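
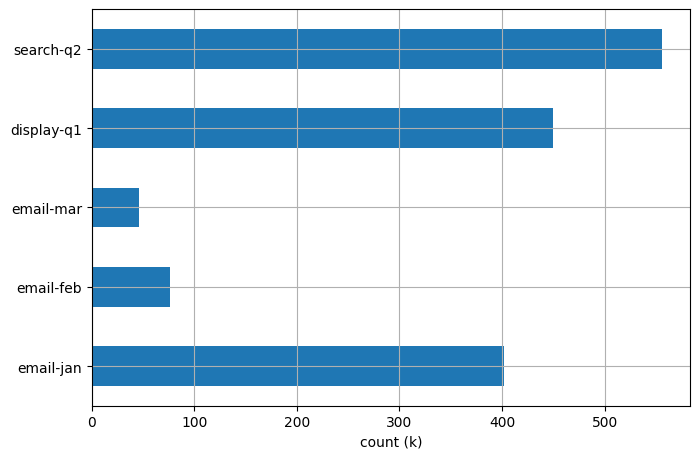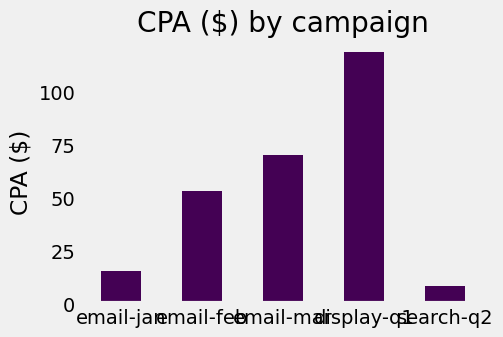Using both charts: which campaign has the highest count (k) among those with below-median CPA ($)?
Chart 2 median CPA ($) ≈ 60; below-median campaigns: email-jan, search-q2. Among those, search-q2 has the highest count (k) (≈ 600).

search-q2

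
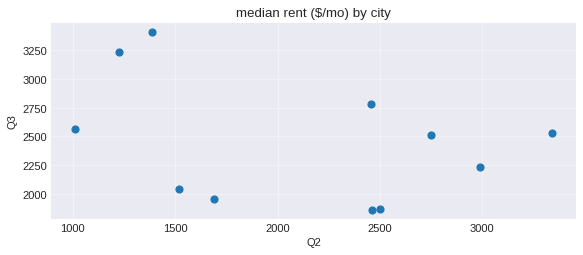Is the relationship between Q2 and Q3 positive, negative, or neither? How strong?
negative, weak

Points are negatively correlated; weak (|r| ≈ 0.3).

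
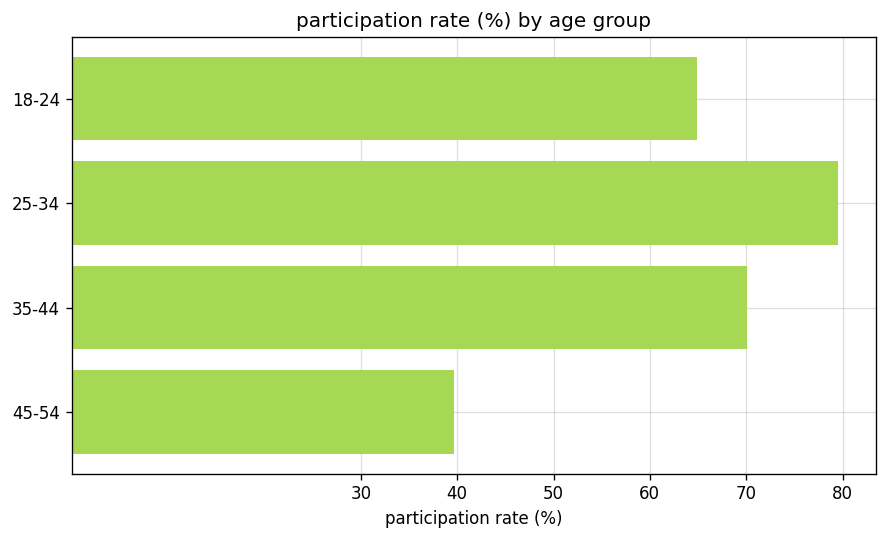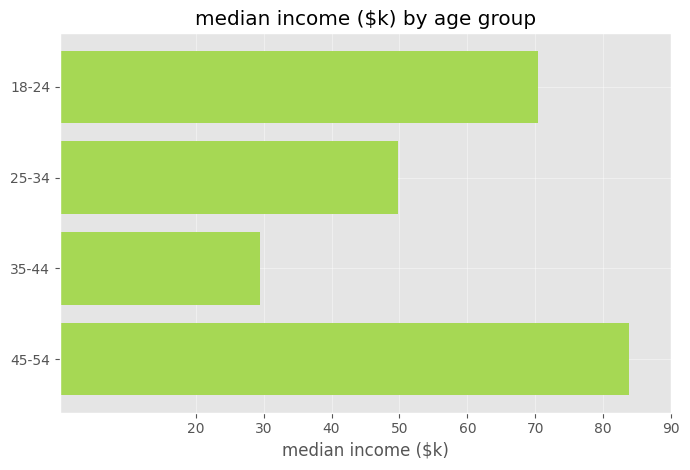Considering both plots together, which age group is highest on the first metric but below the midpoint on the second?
25-34

Chart 2 median median income ($k) ≈ 60; below-median age groups: 25-34, 35-44. Among those, 25-34 has the highest participation rate (%) (≈ 80).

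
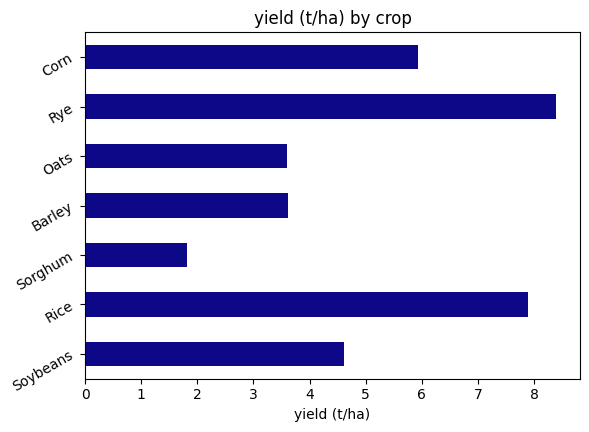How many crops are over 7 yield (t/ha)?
2

Above 7: Rice, Rye.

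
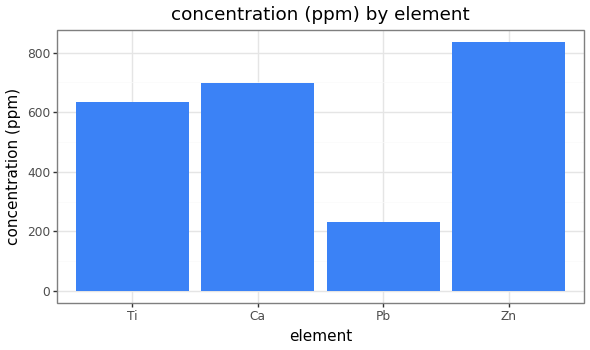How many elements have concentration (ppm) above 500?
Above 500: Ti, Ca, Zn.

3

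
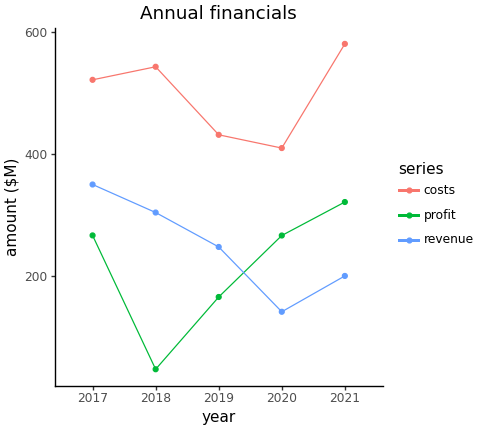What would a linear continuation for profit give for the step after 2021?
≈ 375

Last three: 150, 250, 300 → slope ≈ 75/step → next ≈ 375.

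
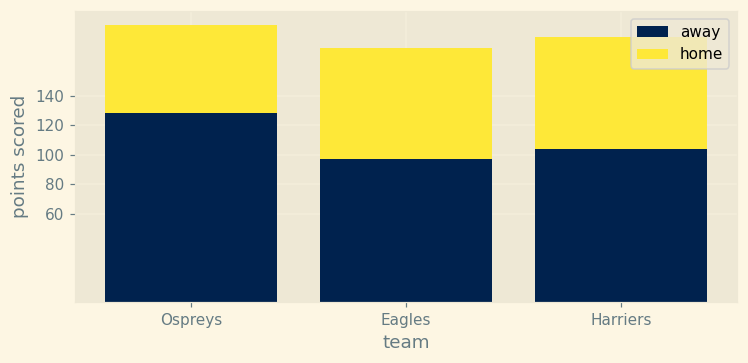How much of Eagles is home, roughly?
home top ≈ 180, bottom ≈ 100; segment ≈ 80.

≈ 80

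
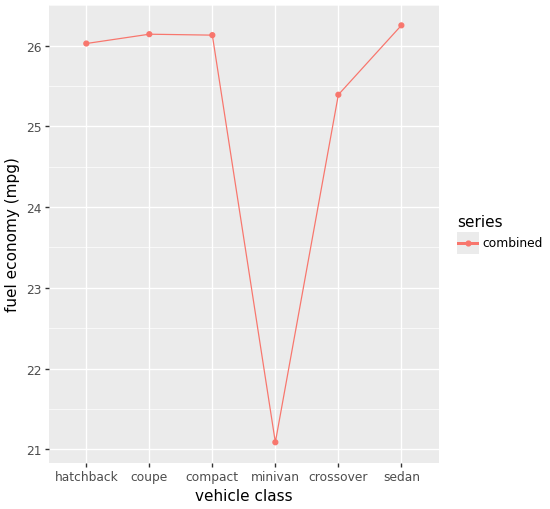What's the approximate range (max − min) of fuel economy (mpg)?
≈ 5.0

Max sedan ≈ 26.0, min minivan ≈ 21.0; range ≈ 5.0.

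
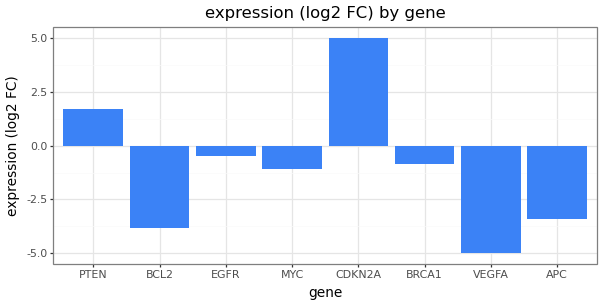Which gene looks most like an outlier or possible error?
CDKN2A

CDKN2A ≈ 5; the rest sit between ≈ -5 and ≈ 2.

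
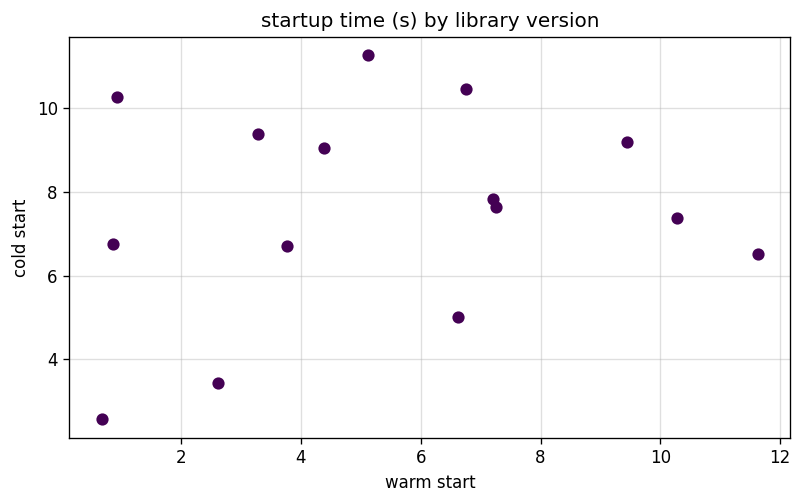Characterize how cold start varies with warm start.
no clear correlation

Points are roughly uncorrelated; weak (|r| ≈ 0.2).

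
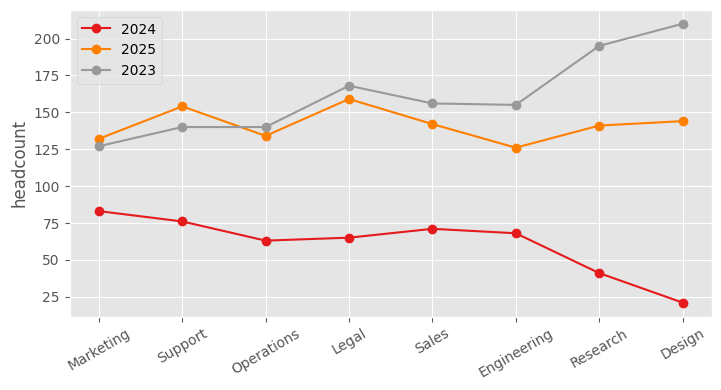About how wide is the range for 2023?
Max Design ≈ 200, min Marketing ≈ 120; range ≈ 80.

≈ 80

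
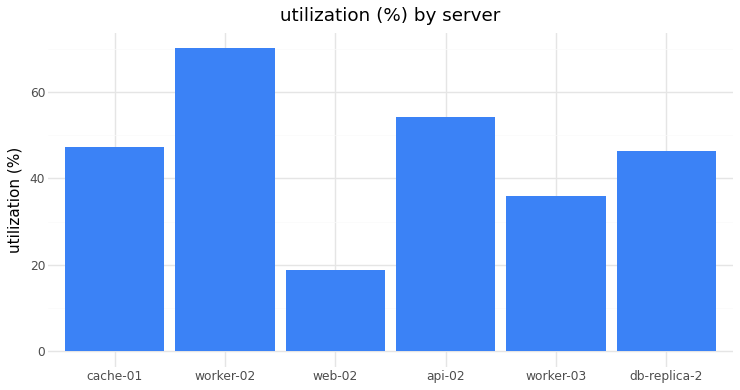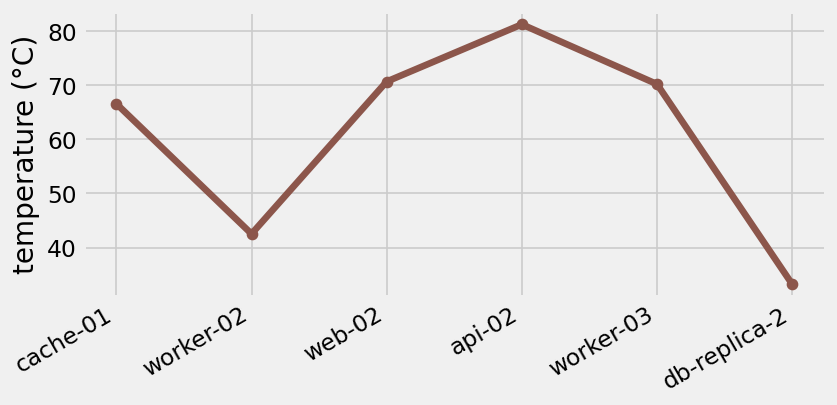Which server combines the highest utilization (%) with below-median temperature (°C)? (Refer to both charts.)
worker-02

Chart 2 median temperature (°C) ≈ 70; below-median servers: cache-01, worker-02, db-replica-2. Among those, worker-02 has the highest utilization (%) (≈ 70).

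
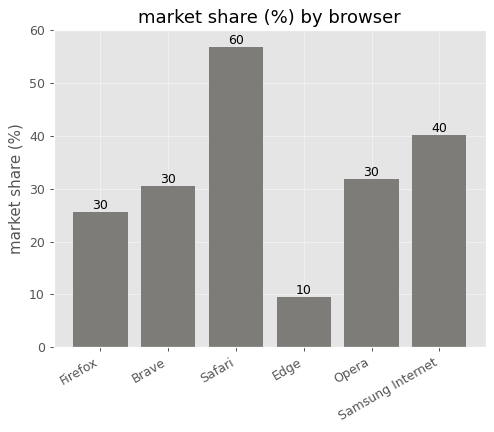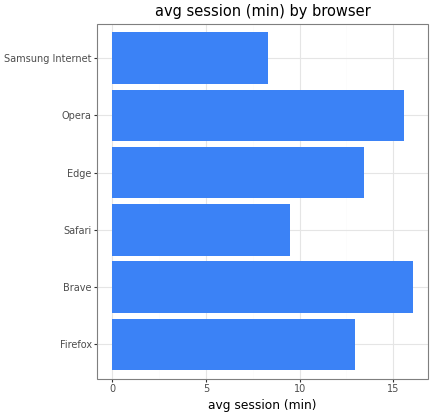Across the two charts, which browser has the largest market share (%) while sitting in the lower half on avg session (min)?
Safari

Chart 2 median avg session (min) ≈ 14; below-median browsers: Firefox, Safari, Samsung Internet. Among those, Safari has the highest market share (%) (≈ 60).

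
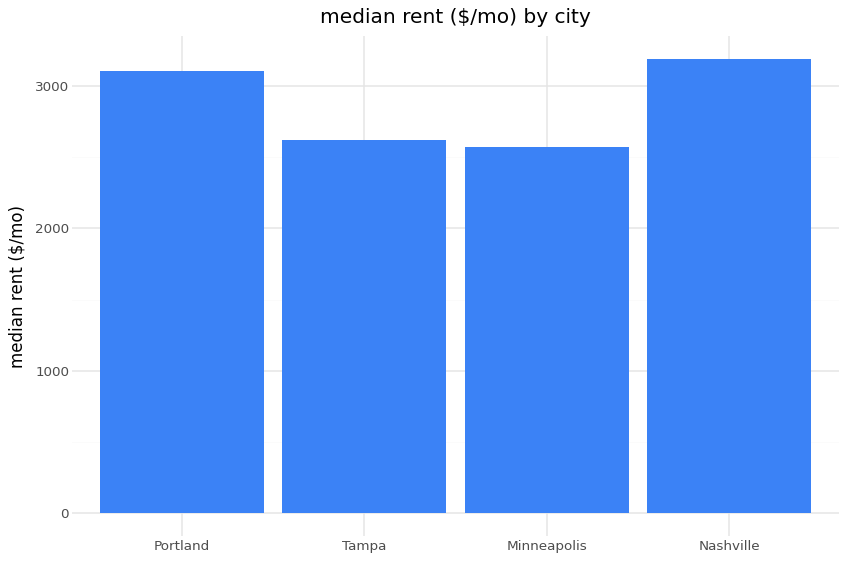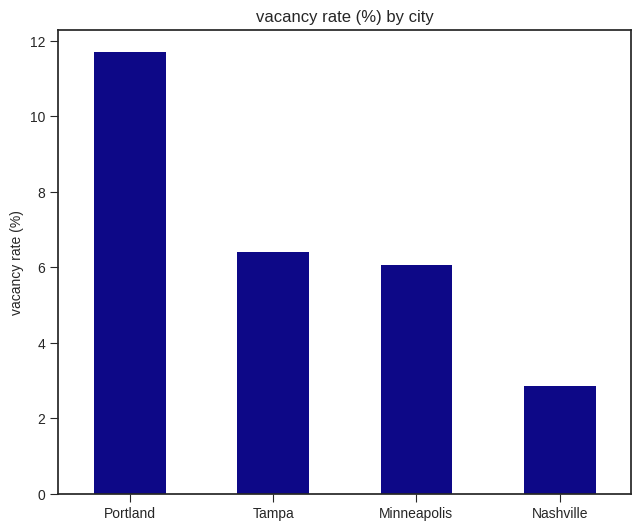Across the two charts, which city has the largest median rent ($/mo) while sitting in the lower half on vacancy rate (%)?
Nashville

Chart 2 median vacancy rate (%) ≈ 6; below-median cities: Minneapolis, Nashville. Among those, Nashville has the highest median rent ($/mo) (≈ 3000).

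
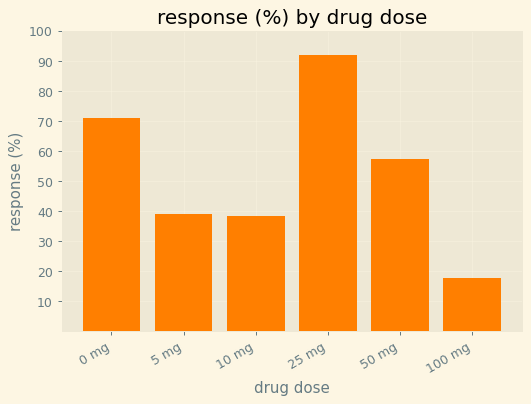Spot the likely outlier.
25 mg

25 mg ≈ 90; the rest sit between ≈ 20 and ≈ 70.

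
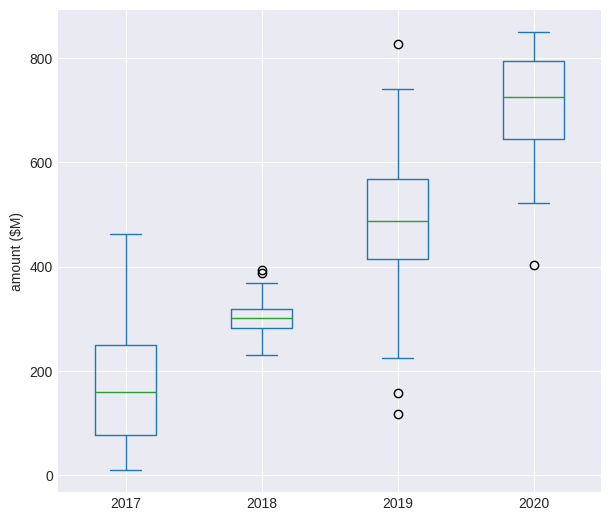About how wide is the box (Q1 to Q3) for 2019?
Q3 ≈ 550, Q1 ≈ 400; IQR ≈ 150.

≈ 150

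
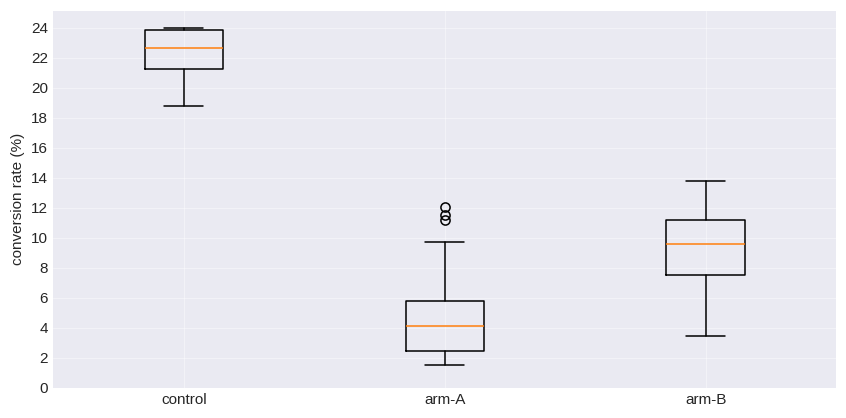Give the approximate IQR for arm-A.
Q3 ≈ 6, Q1 ≈ 2; IQR ≈ 4.

≈ 4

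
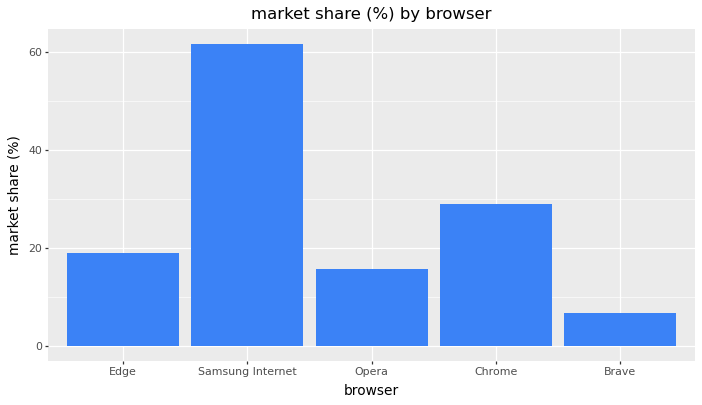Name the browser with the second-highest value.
Chrome

Top 3: Samsung Internet ≈ 60, Chrome ≈ 30, Edge ≈ 20.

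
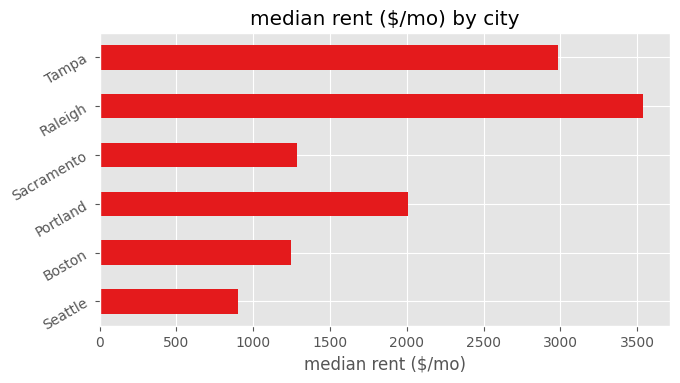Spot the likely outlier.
Raleigh ≈ 3500; the rest sit between ≈ 1000 and ≈ 3000.

Raleigh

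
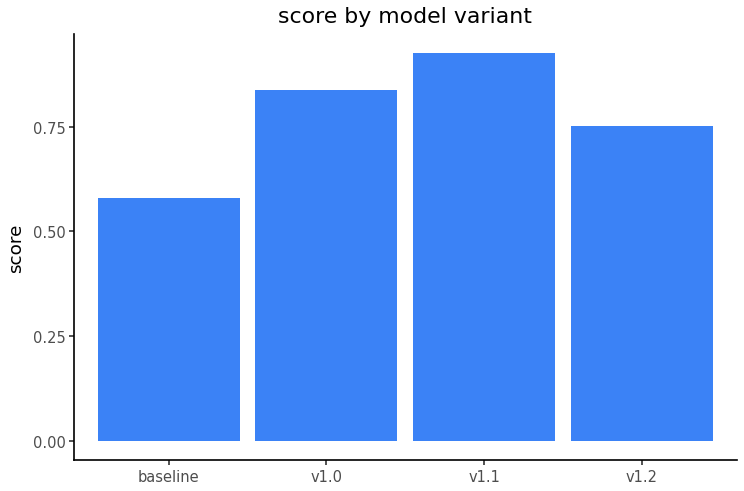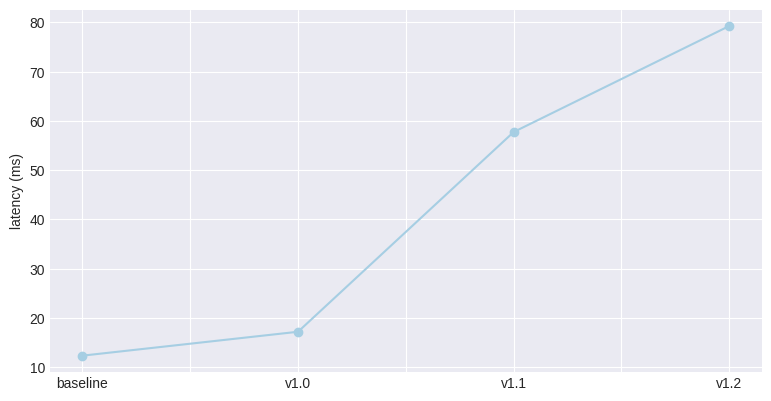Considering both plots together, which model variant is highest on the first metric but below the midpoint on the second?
Chart 2 median latency (ms) ≈ 40; below-median model variants: baseline, v1.0. Among those, v1.0 has the highest score (≈ 0.8).

v1.0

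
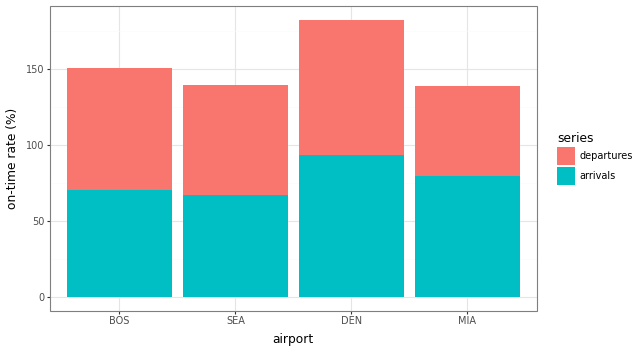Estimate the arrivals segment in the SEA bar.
arrivals top ≈ 60, bottom ≈ 0; segment ≈ 60.

≈ 60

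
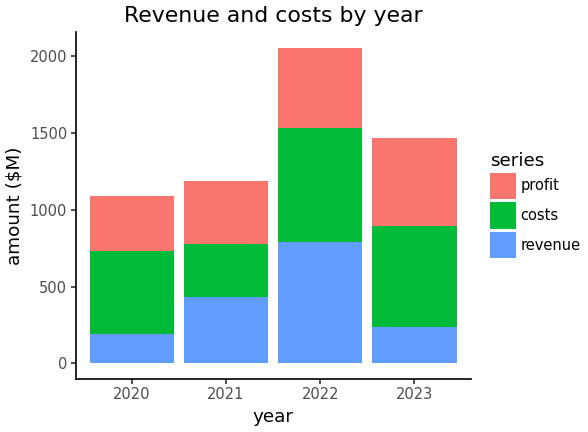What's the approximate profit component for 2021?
≈ 400

profit top ≈ 1200, bottom ≈ 800; segment ≈ 400.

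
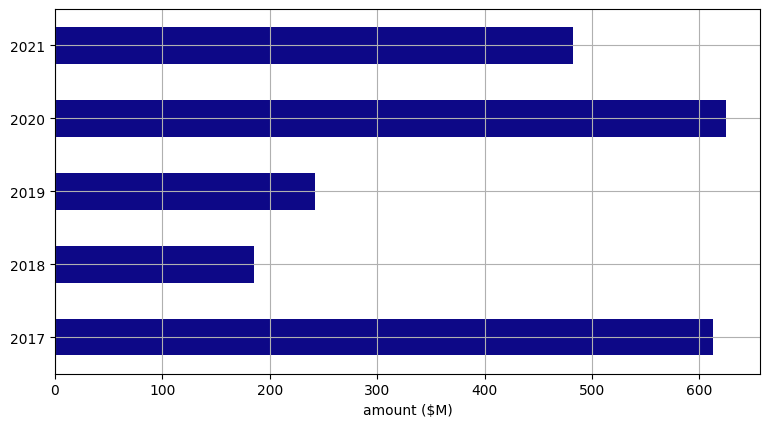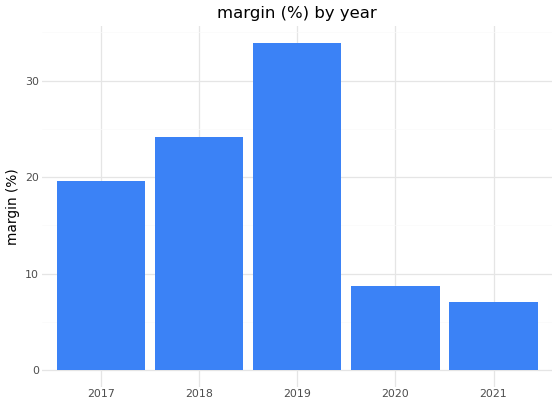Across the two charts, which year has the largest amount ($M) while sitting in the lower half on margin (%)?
Chart 2 median margin (%) ≈ 20; below-median years: 2020, 2021. Among those, 2020 has the highest amount ($M) (≈ 600).

2020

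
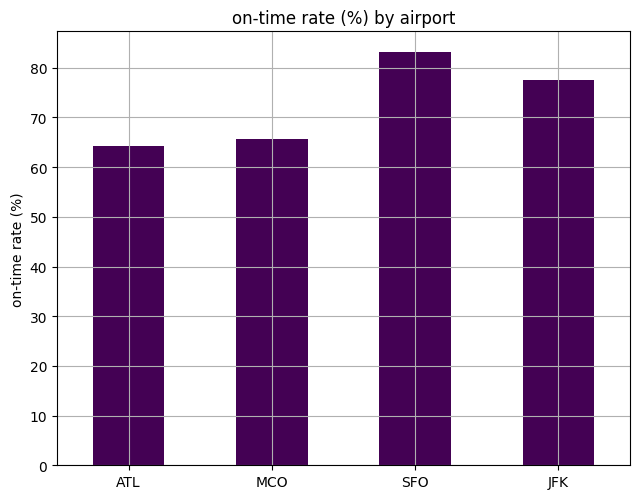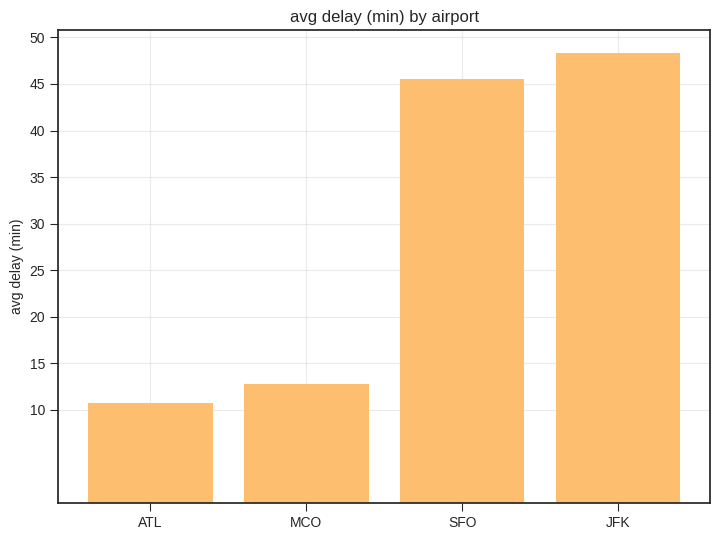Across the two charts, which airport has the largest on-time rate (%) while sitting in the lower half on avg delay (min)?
MCO

Chart 2 median avg delay (min) ≈ 30; below-median airports: ATL, MCO. Among those, MCO has the highest on-time rate (%) (≈ 70).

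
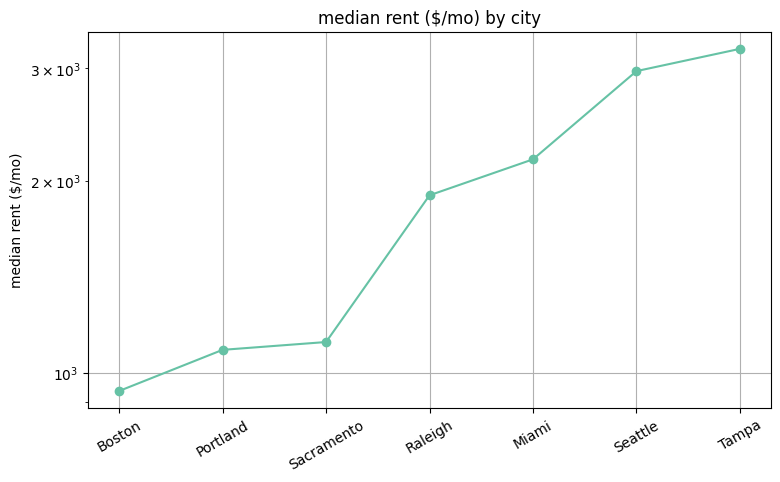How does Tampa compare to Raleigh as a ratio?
≈ 1.78×

Tampa ≈ 3200, Raleigh ≈ 1800; 3200/1800 ≈ 1.78.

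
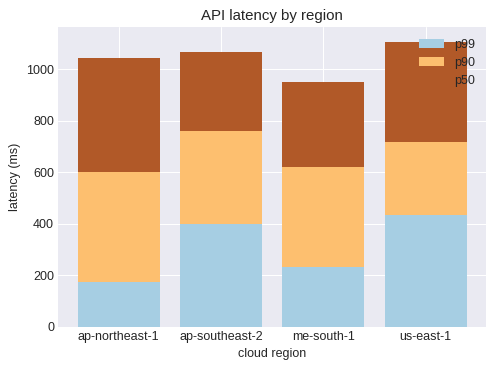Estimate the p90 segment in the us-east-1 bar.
p90 top ≈ 700, bottom ≈ 400; segment ≈ 300.

≈ 300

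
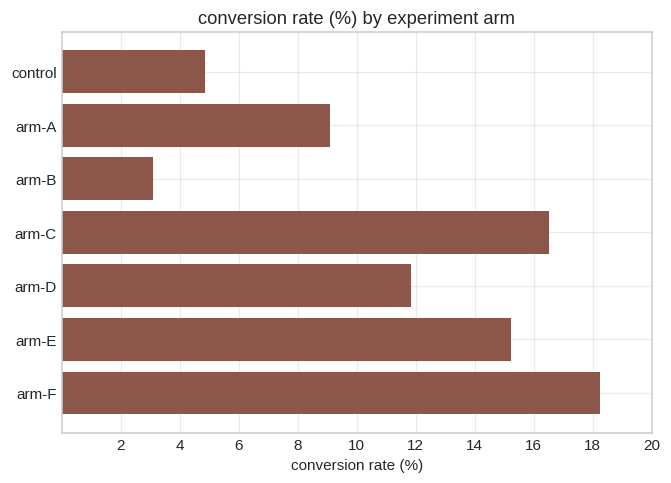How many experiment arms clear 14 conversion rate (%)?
3

Above 14: arm-C, arm-E, arm-F.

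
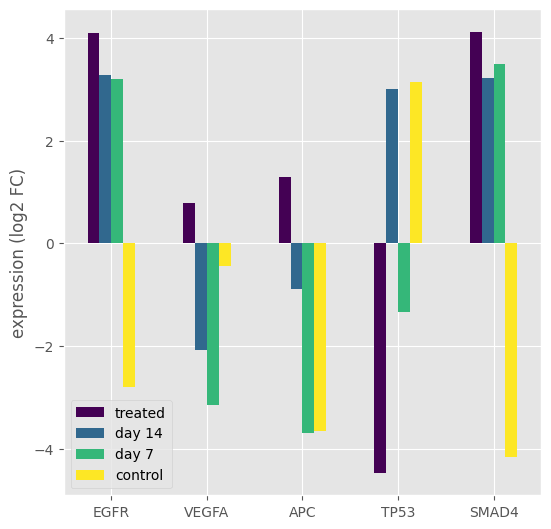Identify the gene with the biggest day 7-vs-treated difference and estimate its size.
APC, ≈ 5 log2 FC

APC: day 7 ≈ -4, treated ≈ 1 → gap ≈ 5. Next-largest (VEGFA) is only ≈ 4.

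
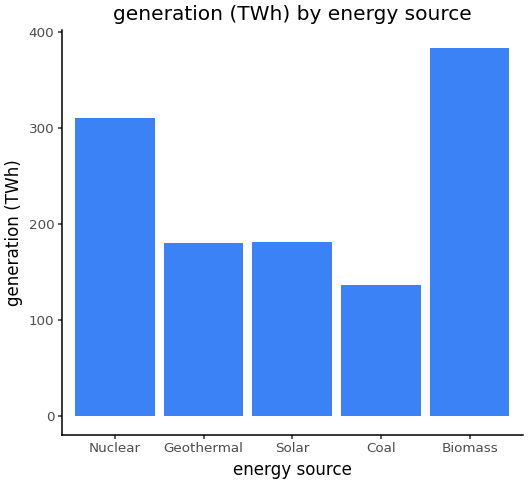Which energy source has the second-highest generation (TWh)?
Top 3: Biomass ≈ 400, Nuclear ≈ 300, Solar ≈ 200.

Nuclear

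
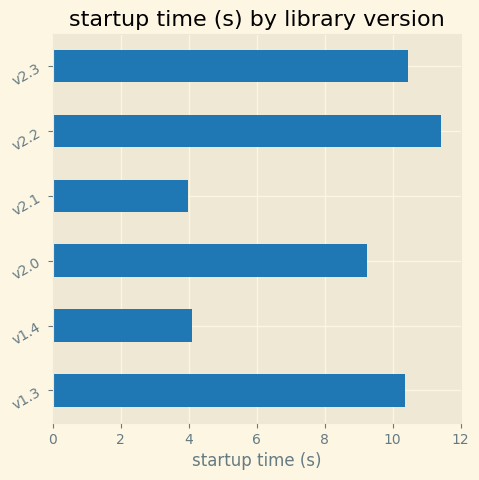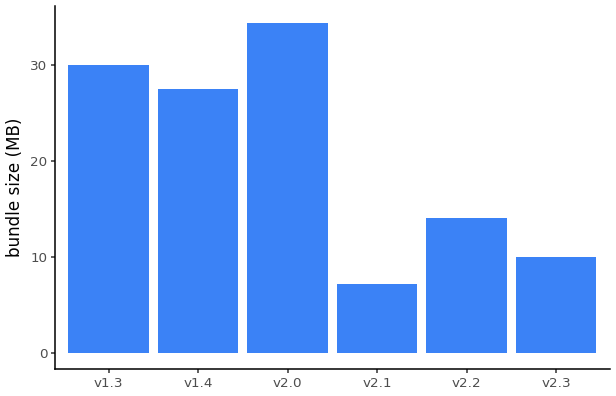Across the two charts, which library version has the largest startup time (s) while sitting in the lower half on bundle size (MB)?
Chart 2 median bundle size (MB) ≈ 20; below-median library versions: v2.1, v2.2, v2.3. Among those, v2.2 has the highest startup time (s) (≈ 12).

v2.2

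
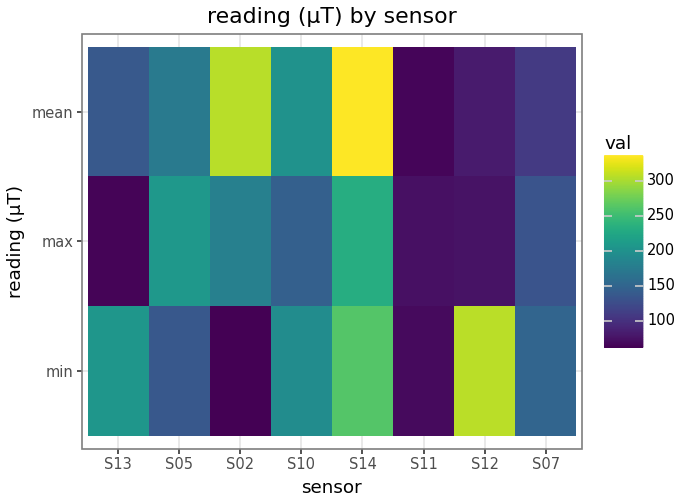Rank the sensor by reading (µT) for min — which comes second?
S14

Top 3 for min: S12 ≈ 300, S14 ≈ 250, S13 ≈ 200.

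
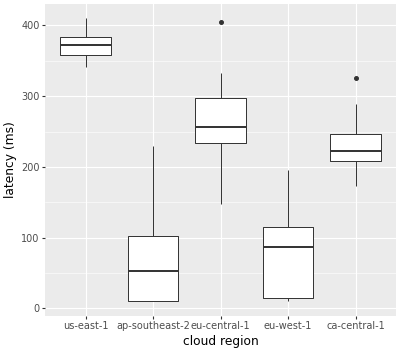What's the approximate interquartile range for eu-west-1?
Q3 ≈ 100, Q1 ≈ 0; IQR ≈ 100.

≈ 100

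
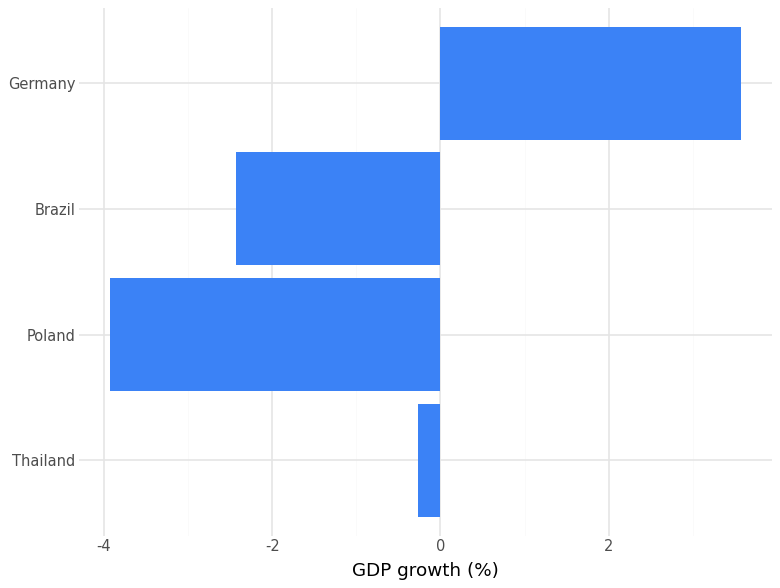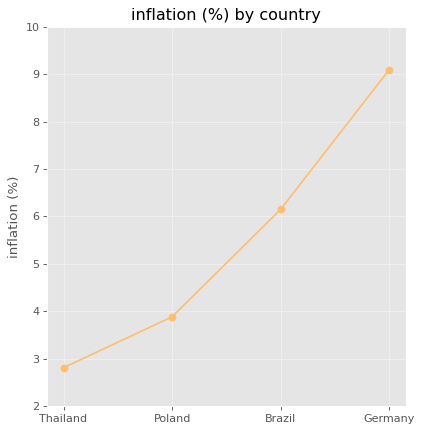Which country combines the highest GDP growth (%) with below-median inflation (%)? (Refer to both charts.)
Thailand

Chart 2 median inflation (%) ≈ 5; below-median countries: Thailand, Poland. Among those, Thailand has the highest GDP growth (%) (≈ -0.5).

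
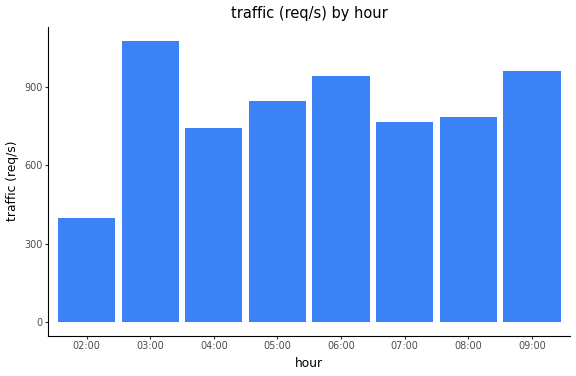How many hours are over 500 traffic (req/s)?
Above 500: 03:00, 04:00, 05:00, 06:00, 07:00, 08:00, 09:00.

7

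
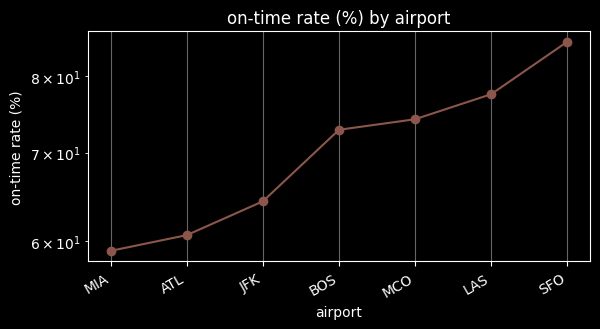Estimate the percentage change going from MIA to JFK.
≈ +8.3%

MIA ≈ 60, JFK ≈ 65; (65 − 60) / 60 ≈ +8.3%.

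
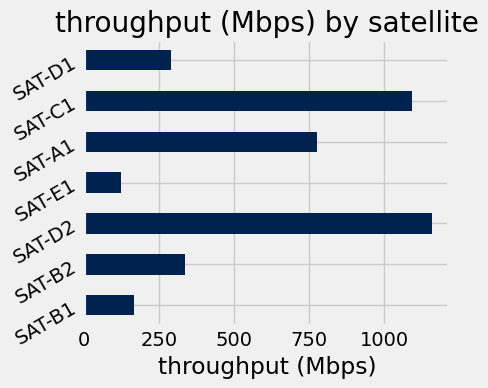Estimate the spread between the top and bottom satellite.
≈ 1100

Max SAT-D2 ≈ 1200, min SAT-E1 ≈ 100; range ≈ 1100.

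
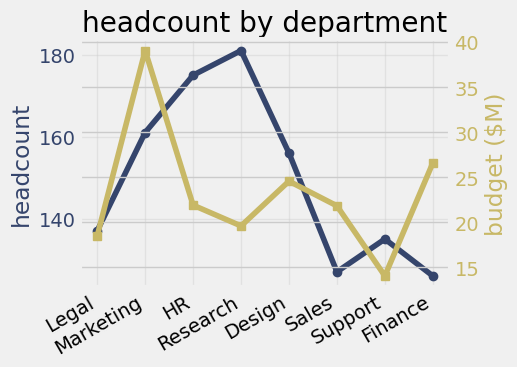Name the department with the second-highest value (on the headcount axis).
HR

Top 3 (on the headcount axis): Research ≈ 180, HR ≈ 175, Marketing ≈ 160.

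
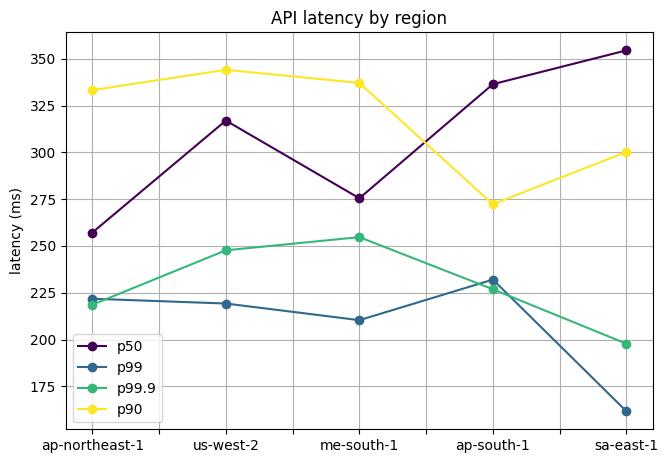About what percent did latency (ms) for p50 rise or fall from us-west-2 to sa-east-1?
≈ +12.5%

us-west-2 ≈ 320, sa-east-1 ≈ 360; (360 − 320) / 320 ≈ +12.5%.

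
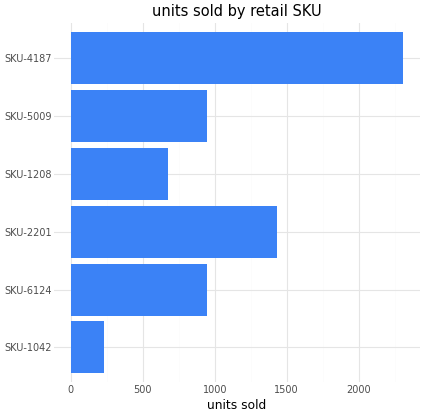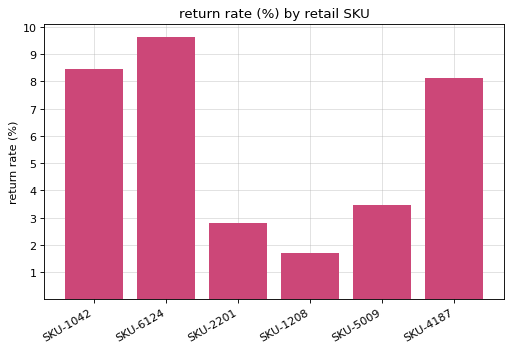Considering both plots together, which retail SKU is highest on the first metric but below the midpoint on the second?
Chart 2 median return rate (%) ≈ 6; below-median retail SKUs: SKU-2201, SKU-1208, SKU-5009. Among those, SKU-2201 has the highest units sold (≈ 1500).

SKU-2201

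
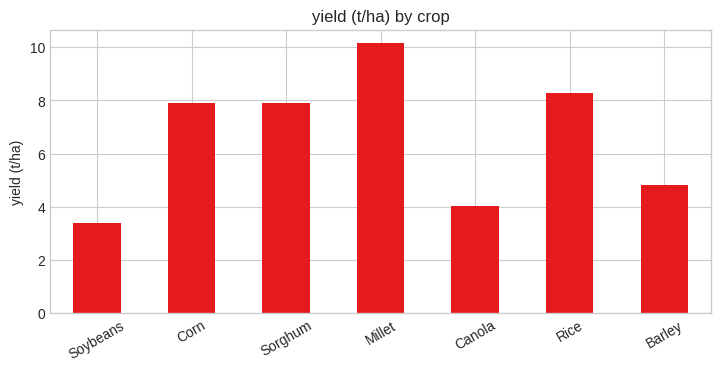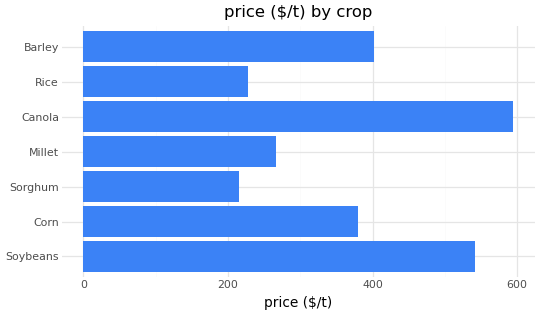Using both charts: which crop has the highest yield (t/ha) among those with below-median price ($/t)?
Chart 2 median price ($/t) ≈ 400; below-median crops: Sorghum, Millet, Rice. Among those, Millet has the highest yield (t/ha) (≈ 10).

Millet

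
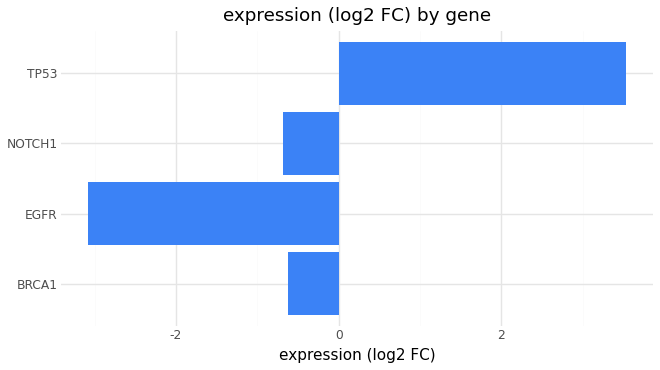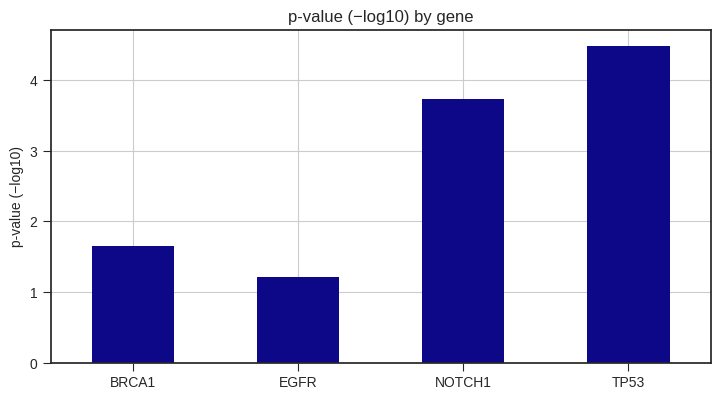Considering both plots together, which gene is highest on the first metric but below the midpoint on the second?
Chart 2 median p-value (−log10) ≈ 2.5; below-median genes: BRCA1, EGFR. Among those, BRCA1 has the highest expression (log2 FC) (≈ -0.5).

BRCA1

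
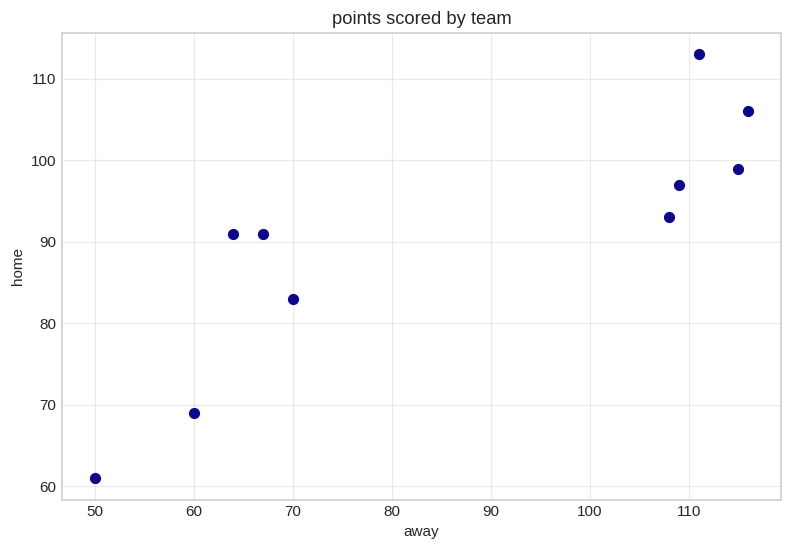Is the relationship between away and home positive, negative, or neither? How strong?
Points are positively correlated; strong (|r| ≈ 0.8).

positive, strong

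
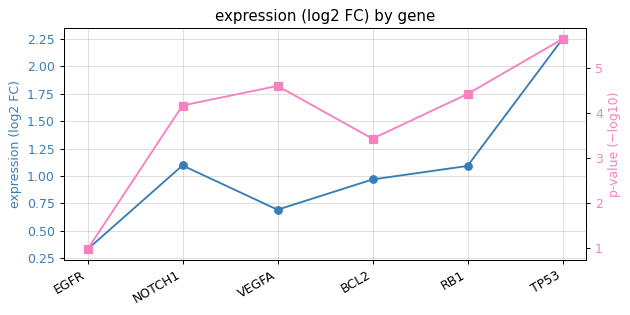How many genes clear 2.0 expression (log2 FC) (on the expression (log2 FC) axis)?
Above 2.0: TP53.

1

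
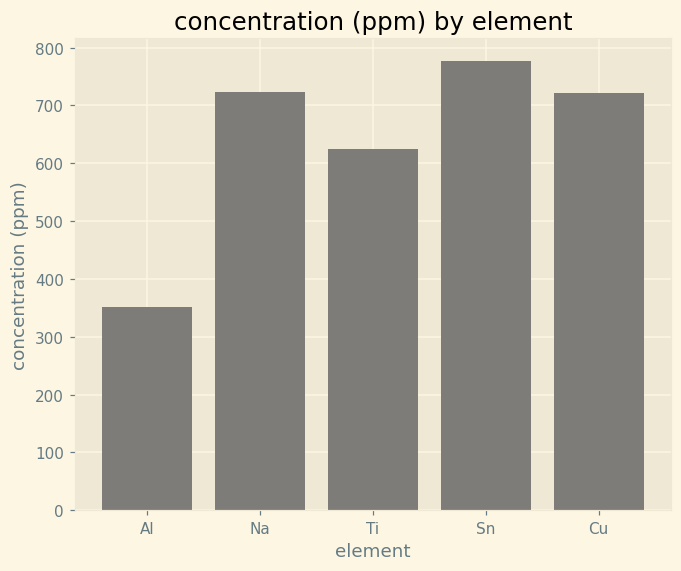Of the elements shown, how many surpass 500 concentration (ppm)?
4

Above 500: Na, Ti, Sn, Cu.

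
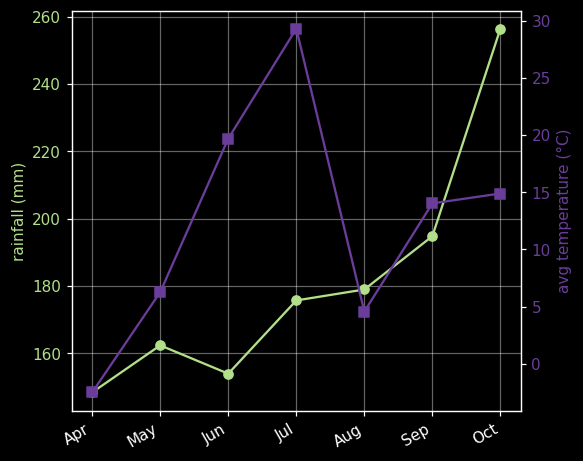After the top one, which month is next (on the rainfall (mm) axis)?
Top 3 (on the rainfall (mm) axis): Oct ≈ 260, Sep ≈ 190, Aug ≈ 180.

Sep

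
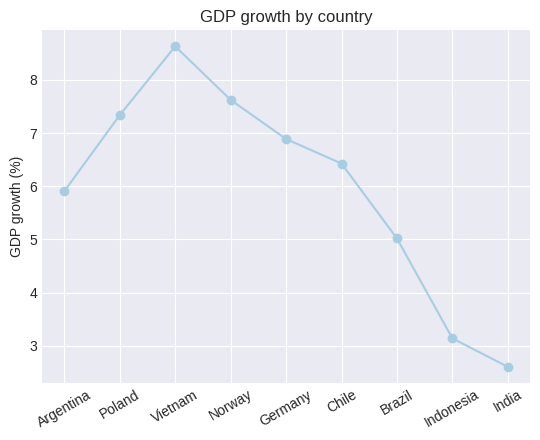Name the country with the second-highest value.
Top 3: Vietnam ≈ 9, Norway ≈ 8, Poland ≈ 7.

Norway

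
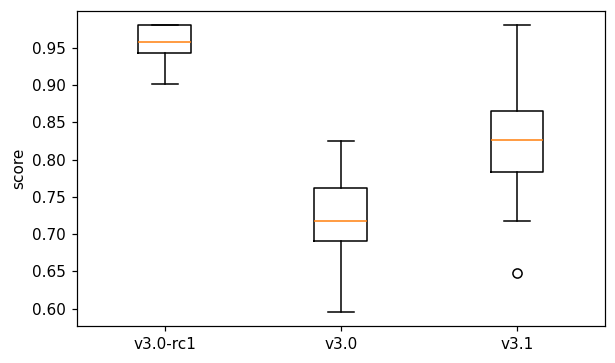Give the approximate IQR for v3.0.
Q3 ≈ 0.76, Q1 ≈ 0.70; IQR ≈ 0.06.

≈ 0.06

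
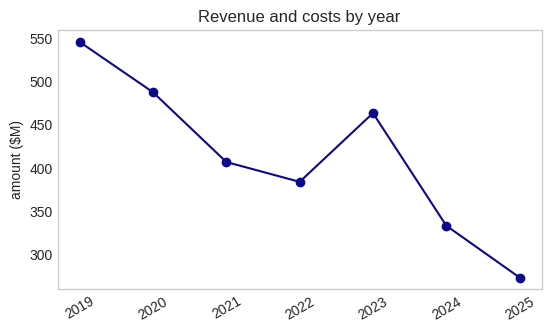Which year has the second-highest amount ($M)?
Top 3: 2019 ≈ 550, 2020 ≈ 500, 2023 ≈ 475.

2020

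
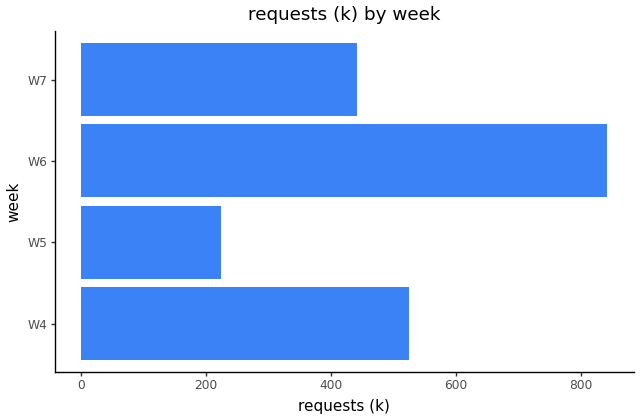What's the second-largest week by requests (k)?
Top 3: W6 ≈ 800, W4 ≈ 500, W7 ≈ 400.

W4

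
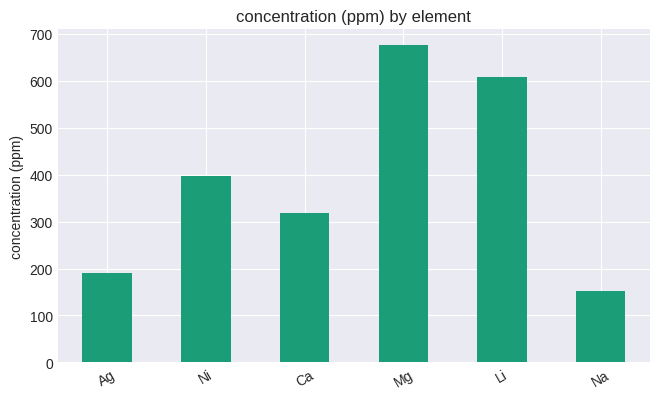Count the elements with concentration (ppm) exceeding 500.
Above 500: Mg, Li.

2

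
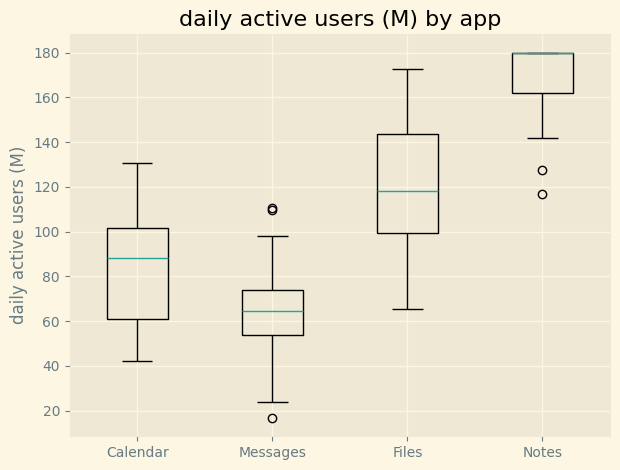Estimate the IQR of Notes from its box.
Q3 ≈ 180, Q1 ≈ 160; IQR ≈ 20.

≈ 20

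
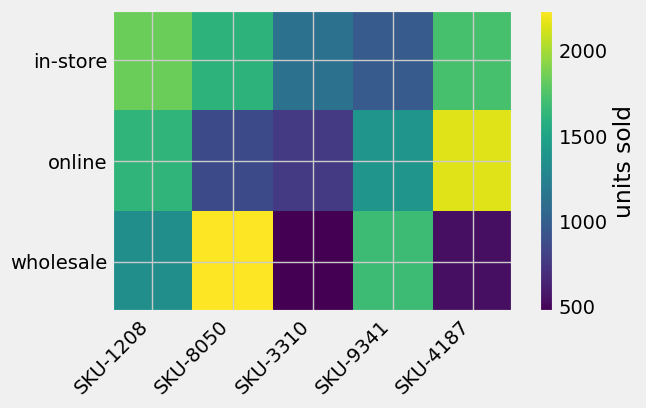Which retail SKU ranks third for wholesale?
SKU-1208

Top 4 for wholesale: SKU-8050 ≈ 2200, SKU-9341 ≈ 1600, SKU-1208 ≈ 1400, SKU-4187 ≈ 600.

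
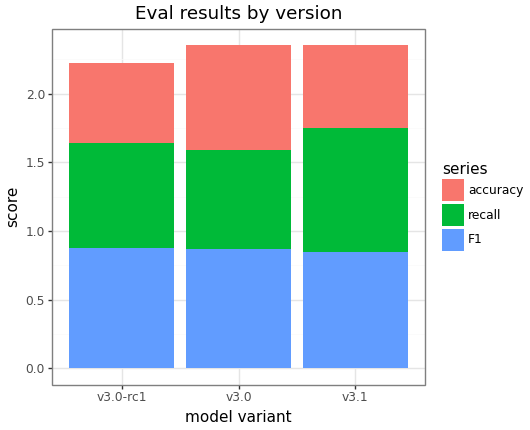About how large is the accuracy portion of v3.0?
≈ 0.8

accuracy top ≈ 2.4, bottom ≈ 1.6; segment ≈ 0.8.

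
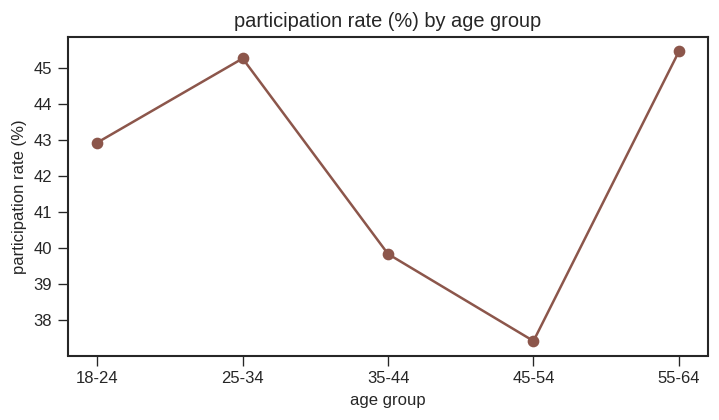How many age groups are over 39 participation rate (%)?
4

Above 39: 18-24, 25-34, 35-44, 55-64.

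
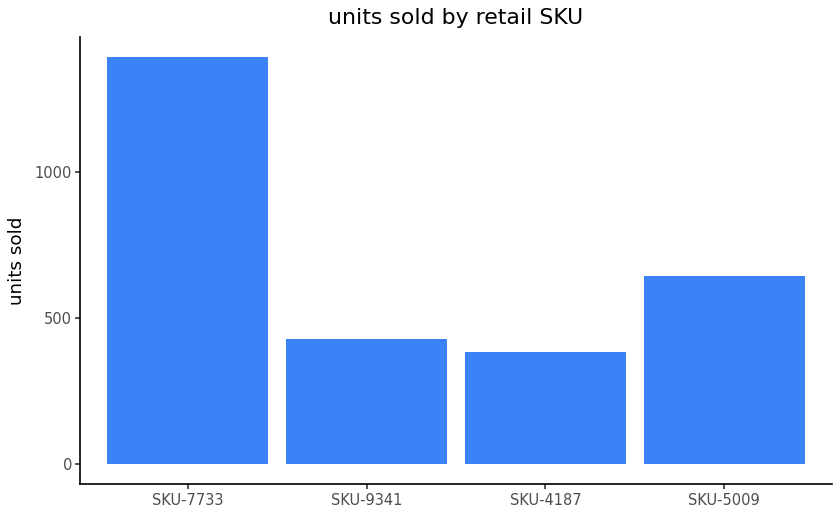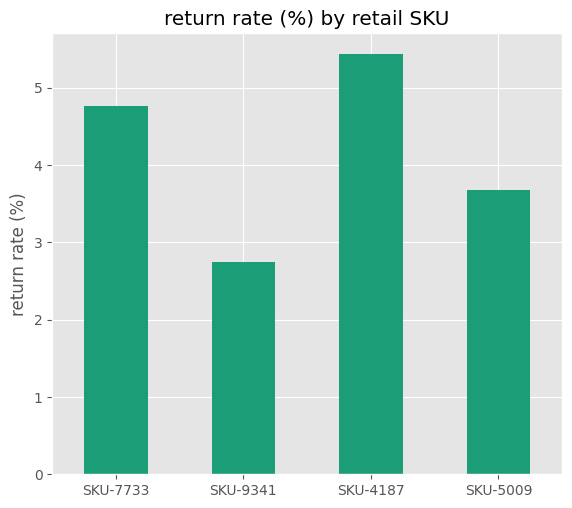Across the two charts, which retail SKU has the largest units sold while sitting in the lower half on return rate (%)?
SKU-5009

Chart 2 median return rate (%) ≈ 4; below-median retail SKUs: SKU-9341, SKU-5009. Among those, SKU-5009 has the highest units sold (≈ 600).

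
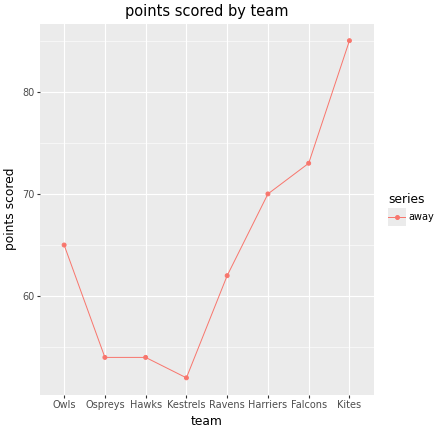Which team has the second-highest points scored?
Falcons

Top 3: Kites ≈ 85, Falcons ≈ 75, Harriers ≈ 70.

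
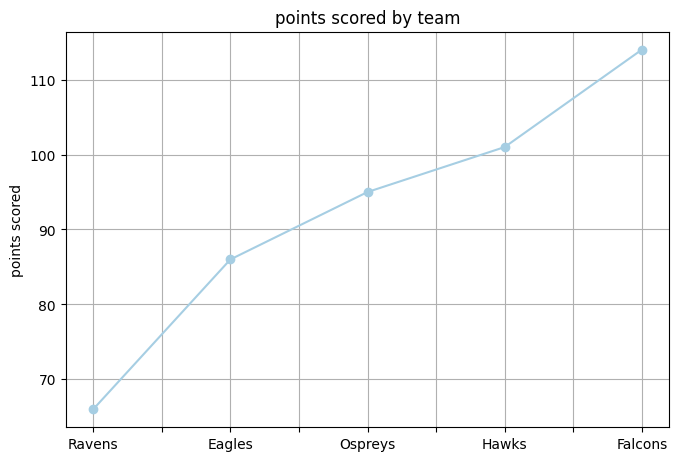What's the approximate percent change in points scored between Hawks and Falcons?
Hawks ≈ 100, Falcons ≈ 115; (115 − 100) / 100 ≈ +15%.

≈ +15%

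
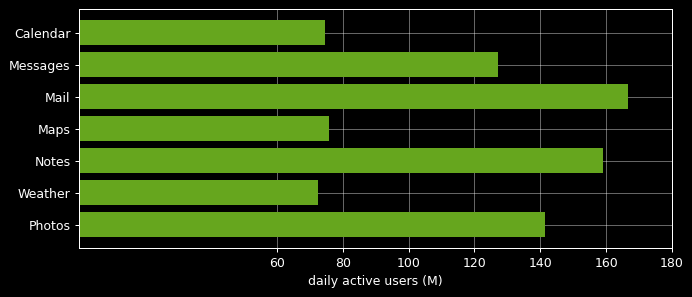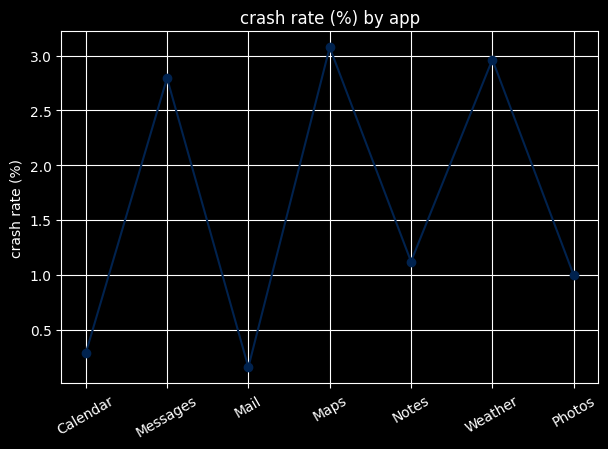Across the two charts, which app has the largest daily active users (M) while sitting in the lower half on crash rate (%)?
Mail

Chart 2 median crash rate (%) ≈ 1; below-median apps: Calendar, Mail, Photos. Among those, Mail has the highest daily active users (M) (≈ 160).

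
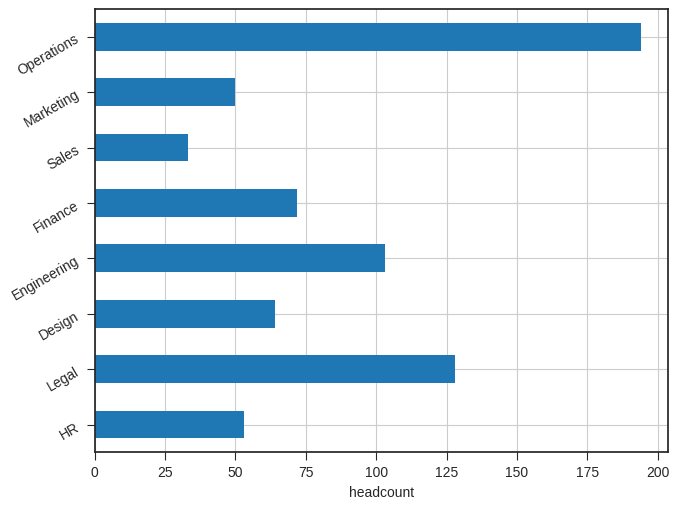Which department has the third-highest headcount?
Top 4: Operations ≈ 200, Legal ≈ 120, Engineering ≈ 100, Finance ≈ 80.

Engineering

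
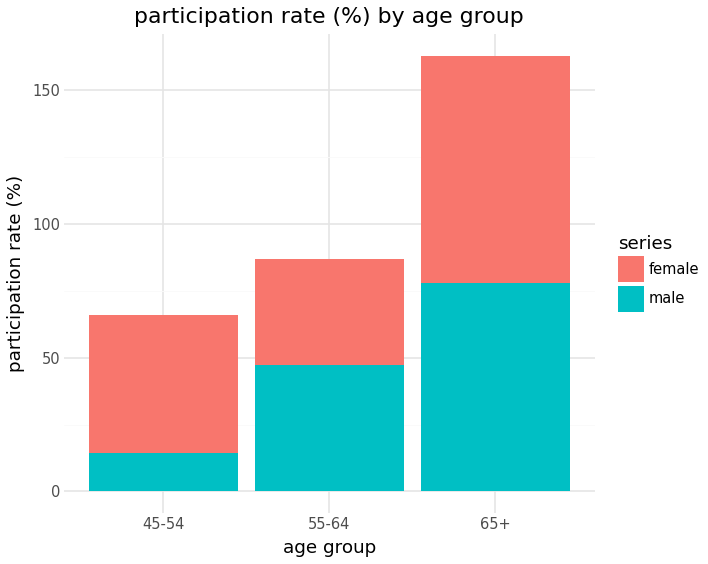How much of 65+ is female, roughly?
female top ≈ 160, bottom ≈ 80; segment ≈ 80.

≈ 80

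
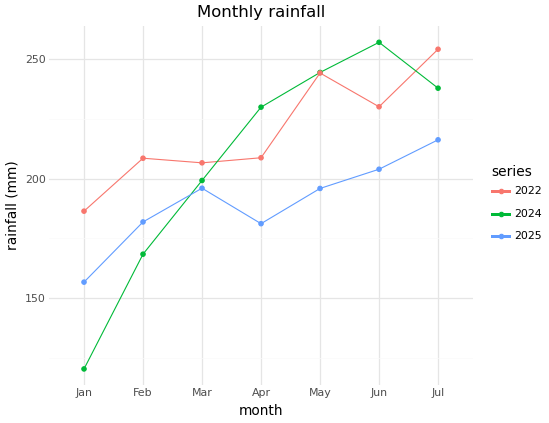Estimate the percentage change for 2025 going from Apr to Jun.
Apr ≈ 180, Jun ≈ 200; (200 − 180) / 180 ≈ +11.1%.

≈ +11.1%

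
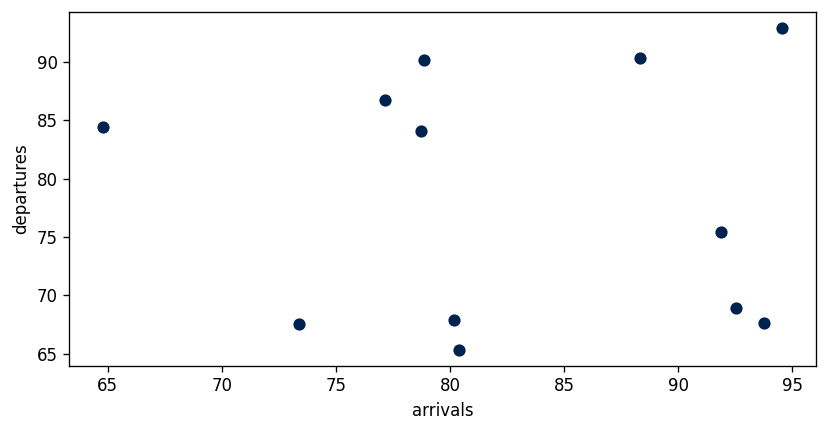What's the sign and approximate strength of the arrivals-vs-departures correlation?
no clear correlation

Points are roughly uncorrelated; weak (|r| ≈ 0.1).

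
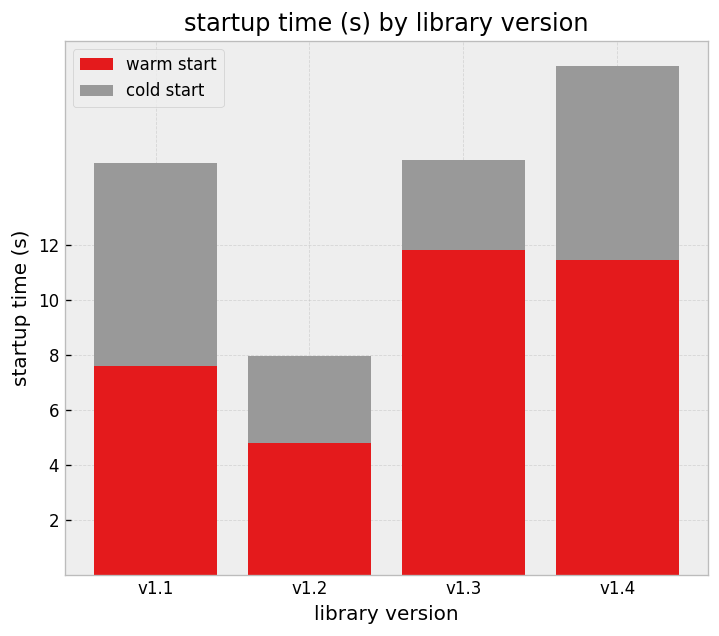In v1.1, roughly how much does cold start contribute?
≈ 8

cold start top ≈ 16, bottom ≈ 8; segment ≈ 8.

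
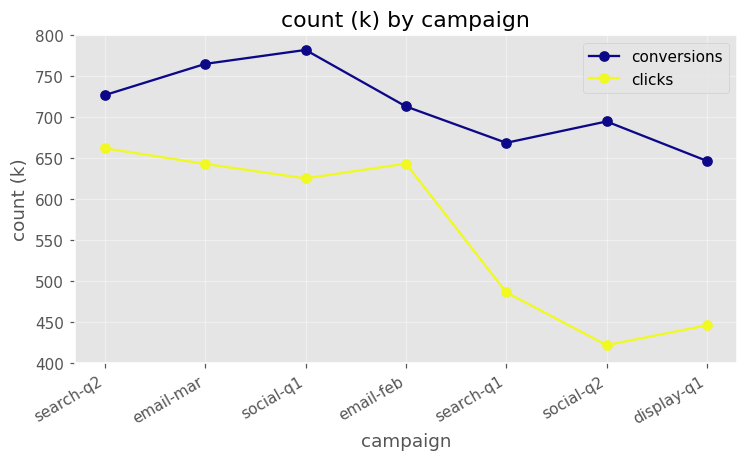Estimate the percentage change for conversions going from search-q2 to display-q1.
≈ -13.3%

search-q2 ≈ 750, display-q1 ≈ 650; (650 − 750) / 750 ≈ -13.3%.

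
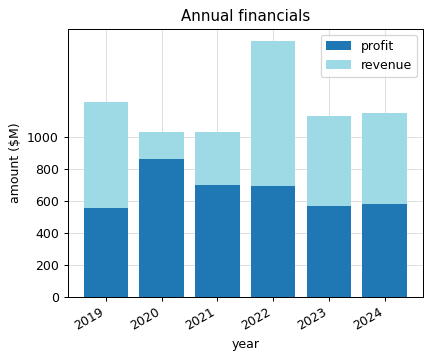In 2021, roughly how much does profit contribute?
≈ 600

profit top ≈ 600, bottom ≈ 0; segment ≈ 600.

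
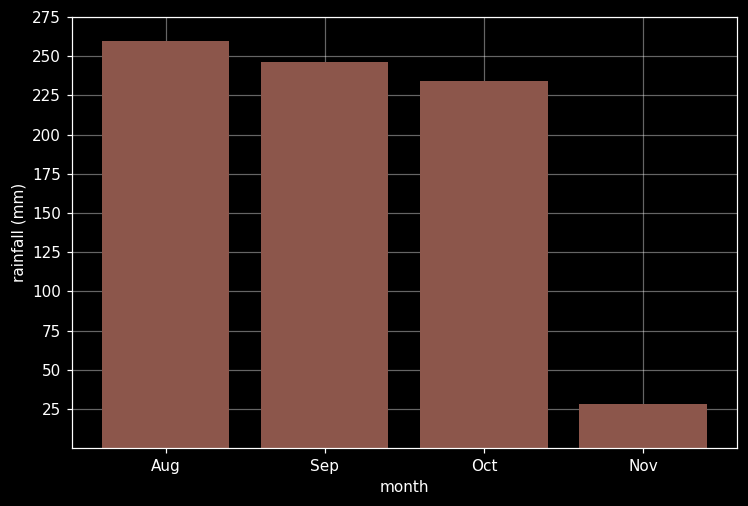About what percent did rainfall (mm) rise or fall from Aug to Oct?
Aug ≈ 250, Oct ≈ 225; (225 − 250) / 250 ≈ -10%.

≈ -10%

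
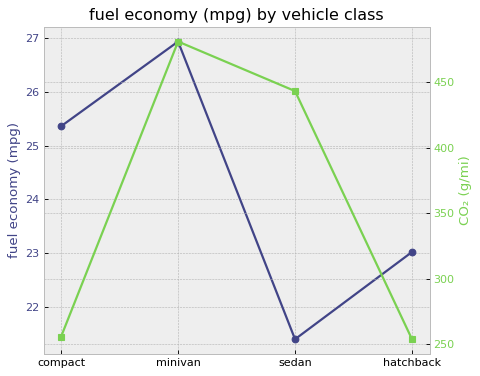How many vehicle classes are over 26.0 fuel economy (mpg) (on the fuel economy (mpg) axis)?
1

Above 26.0: minivan.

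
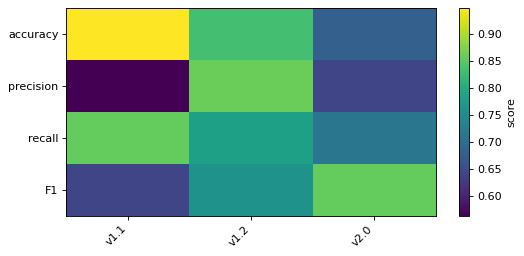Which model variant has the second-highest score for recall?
Top 3 for recall: v1.1 ≈ 0.85, v1.2 ≈ 0.80, v2.0 ≈ 0.70.

v1.2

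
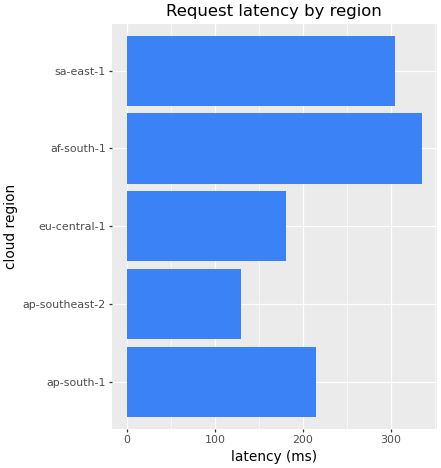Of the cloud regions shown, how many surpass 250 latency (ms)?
Above 250: af-south-1, sa-east-1.

2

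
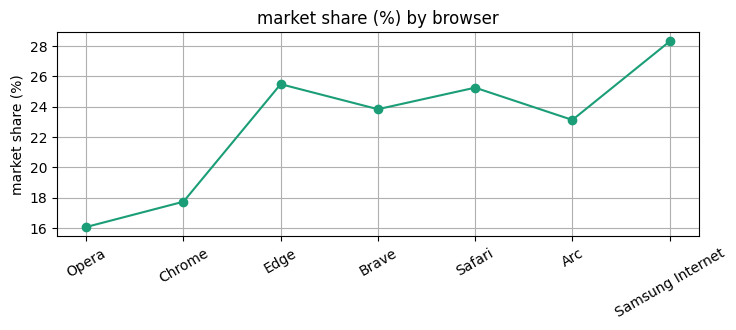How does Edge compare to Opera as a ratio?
≈ 1.62×

Edge ≈ 26, Opera ≈ 16; 26/16 ≈ 1.62.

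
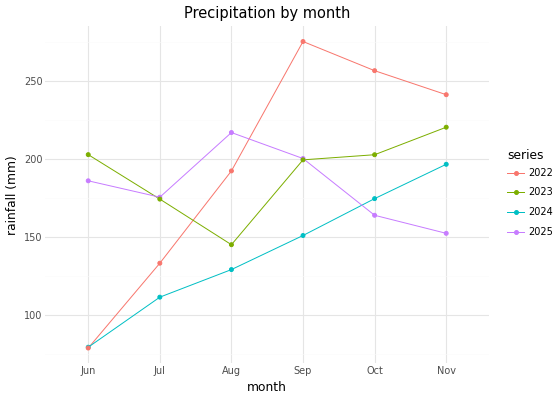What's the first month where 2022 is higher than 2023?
Aug

Jul: 2022 ≈ 140 vs 2023 ≈ 180 (not yet); Aug: 2022 ≈ 200 vs 2023 ≈ 140 (first crossover).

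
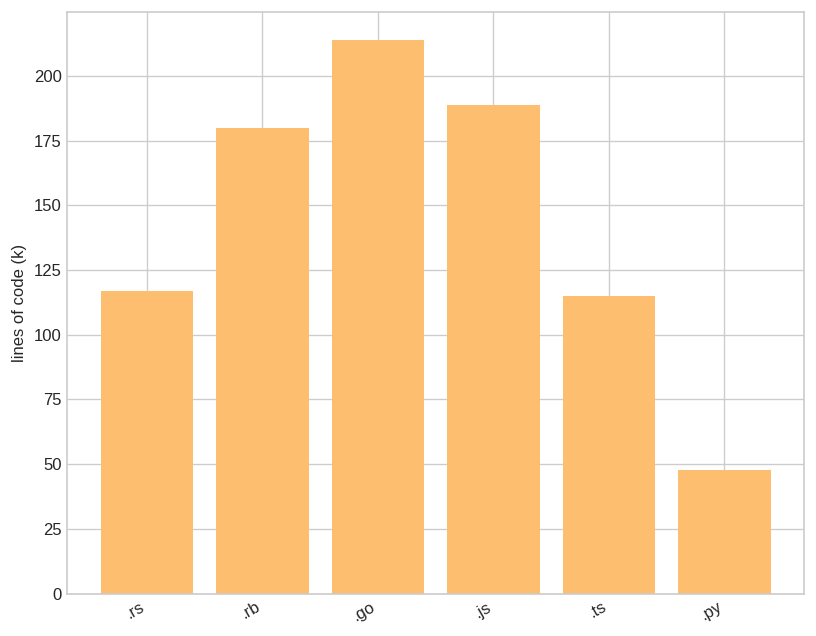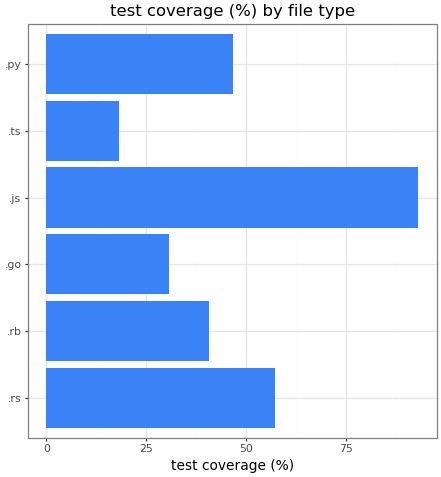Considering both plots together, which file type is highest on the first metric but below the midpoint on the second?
Chart 2 median test coverage (%) ≈ 40; below-median file types: .rb, .go, .ts. Among those, .go has the highest lines of code (k) (≈ 220).

.go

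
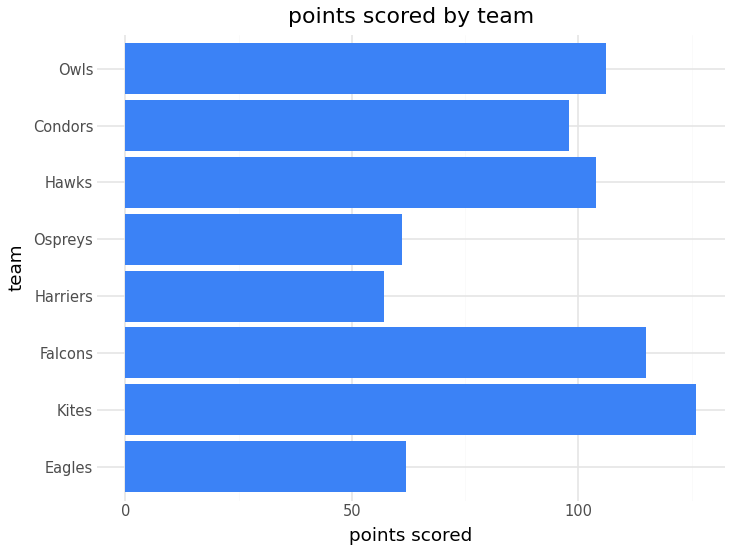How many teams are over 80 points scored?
5

Above 80: Kites, Falcons, Hawks, Condors, Owls.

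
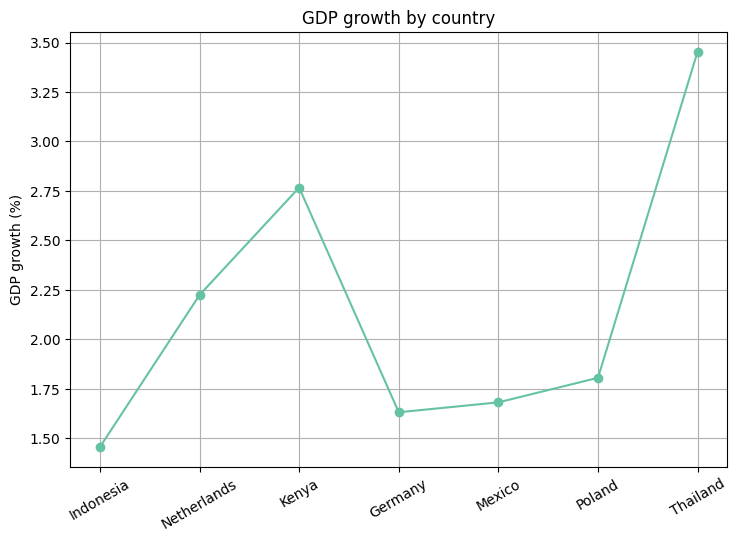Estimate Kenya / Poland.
≈ 1.56×

Kenya ≈ 2.8, Poland ≈ 1.8; 2.8/1.8 ≈ 1.56.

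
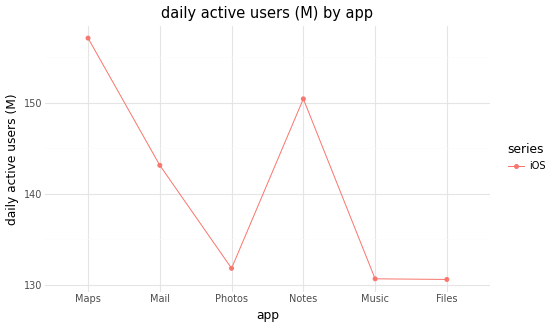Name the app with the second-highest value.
Notes

Top 3: Maps ≈ 155, Notes ≈ 150, Mail ≈ 145.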